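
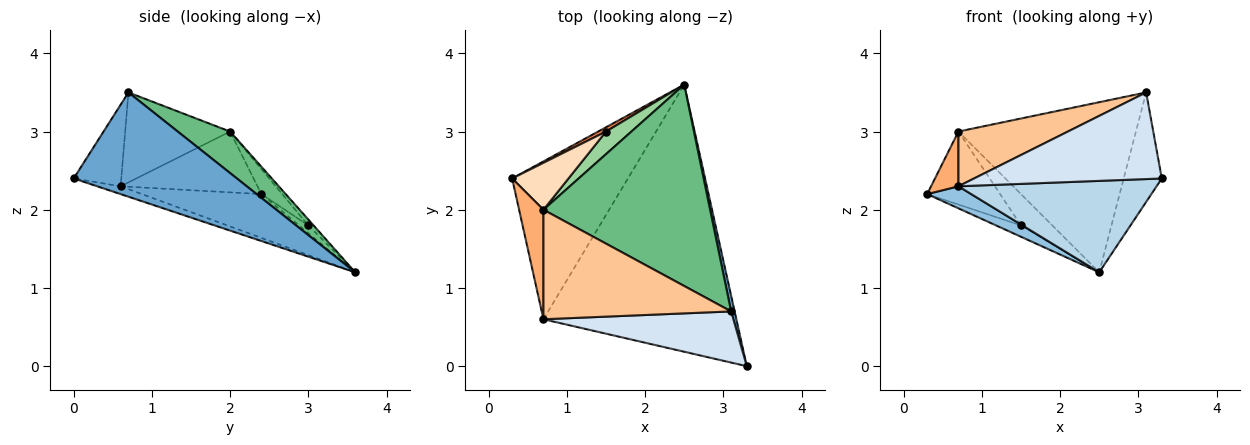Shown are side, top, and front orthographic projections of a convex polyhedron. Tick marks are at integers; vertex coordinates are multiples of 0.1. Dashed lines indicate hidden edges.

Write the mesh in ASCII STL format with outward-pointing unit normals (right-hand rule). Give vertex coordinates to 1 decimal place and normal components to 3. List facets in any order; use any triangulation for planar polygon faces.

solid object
 facet normal 0.973 0.227 0.032
  outer loop
   vertex 3.1 0.7 3.5
   vertex 3.3 0.0 2.4
   vertex 2.5 3.6 1.2
  endloop
 endfacet
 facet normal -0.351 -0.130 -0.927
  outer loop
   vertex 0.7 0.6 2.3
   vertex 0.3 2.4 2.2
   vertex 2.5 3.6 1.2
  endloop
 endfacet
 facet normal -0.038 -0.324 -0.945
  outer loop
   vertex 0.7 0.6 2.3
   vertex 2.5 3.6 1.2
   vertex 3.3 0.0 2.4
  endloop
 endfacet
 facet normal -0.213 -0.841 0.497
  outer loop
   vertex 0.7 0.6 2.3
   vertex 3.3 0.0 2.4
   vertex 3.1 0.7 3.5
  endloop
 endfacet
 facet normal -0.331 0.883 0.331
  outer loop
   vertex 1.5 3.0 1.8
   vertex 2.5 3.6 1.2
   vertex 0.3 2.4 2.2
  endloop
 endfacet
 facet normal -0.913 -0.183 0.365
  outer loop
   vertex 0.7 2.0 3.0
   vertex 0.3 2.4 2.2
   vertex 0.7 0.6 2.3
  endloop
 endfacet
 facet normal -0.394 -0.411 0.822
  outer loop
   vertex 0.7 2.0 3.0
   vertex 0.7 0.6 2.3
   vertex 3.1 0.7 3.5
  endloop
 endfacet
 facet normal -0.234 0.818 0.526
  outer loop
   vertex 0.7 2.0 3.0
   vertex 1.5 3.0 1.8
   vertex 0.3 2.4 2.2
  endloop
 endfacet
 facet normal 0.187 0.634 0.750
  outer loop
   vertex 0.7 2.0 3.0
   vertex 3.1 0.7 3.5
   vertex 2.5 3.6 1.2
  endloop
 endfacet
 facet normal -0.134 0.803 0.580
  outer loop
   vertex 0.7 2.0 3.0
   vertex 2.5 3.6 1.2
   vertex 1.5 3.0 1.8
  endloop
 endfacet
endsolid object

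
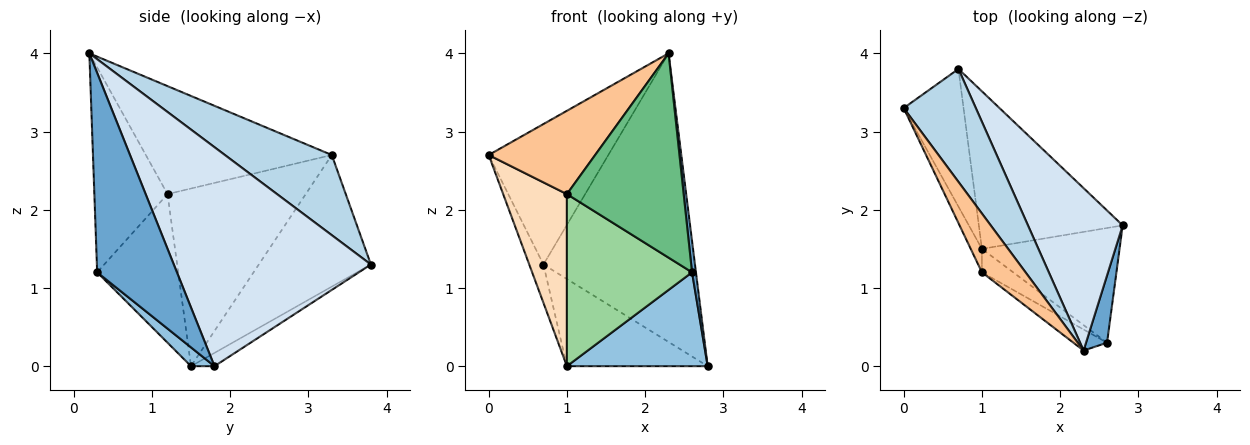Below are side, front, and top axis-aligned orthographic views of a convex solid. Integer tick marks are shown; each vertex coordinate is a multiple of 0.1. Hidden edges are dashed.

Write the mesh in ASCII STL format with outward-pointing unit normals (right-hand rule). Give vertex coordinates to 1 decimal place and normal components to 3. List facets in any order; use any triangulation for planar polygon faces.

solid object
 facet normal 0.993 -0.049 0.105
  outer loop
   vertex 2.6 0.3 1.2
   vertex 2.8 1.8 0.0
   vertex 2.3 0.2 4.0
  endloop
 endfacet
 facet normal 0.105 -0.630 -0.770
  outer loop
   vertex 2.6 0.3 1.2
   vertex 1.0 1.5 0.0
   vertex 2.8 1.8 0.0
  endloop
 endfacet
 facet normal 0.571 0.640 0.514
  outer loop
   vertex 0.7 3.8 1.3
   vertex 0.0 3.3 2.7
   vertex 2.3 0.2 4.0
  endloop
 endfacet
 facet normal 0.750 0.577 0.324
  outer loop
   vertex 0.7 3.8 1.3
   vertex 2.3 0.2 4.0
   vertex 2.8 1.8 0.0
  endloop
 endfacet
 facet normal -0.904 0.114 -0.411
  outer loop
   vertex 0.7 3.8 1.3
   vertex 1.0 1.5 0.0
   vertex 0.0 3.3 2.7
  endloop
 endfacet
 facet normal -0.080 0.482 -0.872
  outer loop
   vertex 0.7 3.8 1.3
   vertex 2.8 1.8 0.0
   vertex 1.0 1.5 0.0
  endloop
 endfacet
 facet normal -0.819 -0.469 0.331
  outer loop
   vertex 1.0 1.2 2.2
   vertex 2.3 0.2 4.0
   vertex 0.0 3.3 2.7
  endloop
 endfacet
 facet normal -0.907 -0.418 -0.057
  outer loop
   vertex 1.0 1.2 2.2
   vertex 0.0 3.3 2.7
   vertex 1.0 1.5 0.0
  endloop
 endfacet
 facet normal -0.529 -0.844 -0.087
  outer loop
   vertex 1.0 1.2 2.2
   vertex 2.6 0.3 1.2
   vertex 2.3 0.2 4.0
  endloop
 endfacet
 facet normal -0.540 -0.834 -0.114
  outer loop
   vertex 1.0 1.2 2.2
   vertex 1.0 1.5 0.0
   vertex 2.6 0.3 1.2
  endloop
 endfacet
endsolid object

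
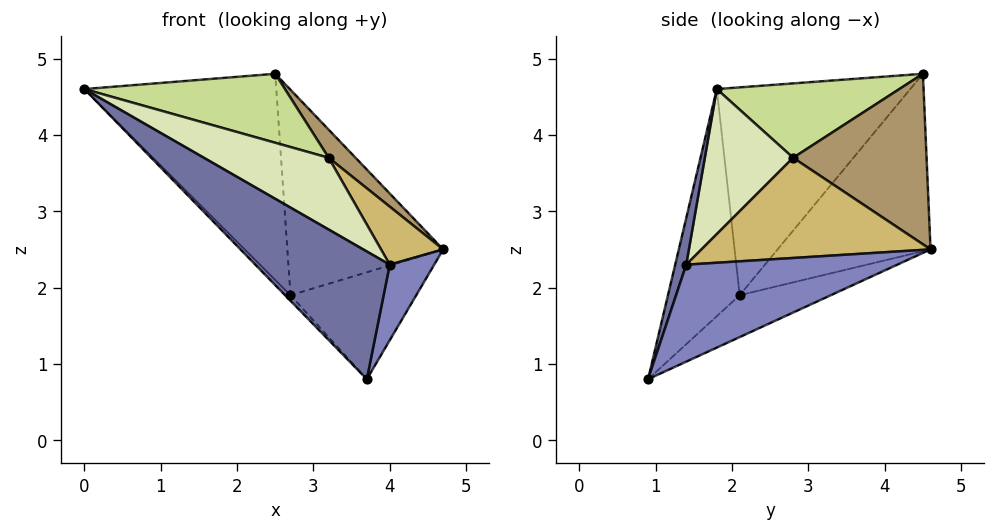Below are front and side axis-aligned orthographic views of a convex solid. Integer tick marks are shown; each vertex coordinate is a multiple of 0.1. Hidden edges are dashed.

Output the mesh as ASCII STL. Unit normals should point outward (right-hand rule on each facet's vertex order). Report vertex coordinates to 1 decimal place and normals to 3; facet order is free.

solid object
 facet normal 0.078 -0.950 0.301
  outer loop
   vertex 4.0 1.4 2.3
   vertex 0.0 1.8 4.6
   vertex 3.7 0.9 0.8
  endloop
 endfacet
 facet normal 0.971 -0.204 -0.126
  outer loop
   vertex 4.0 1.4 2.3
   vertex 3.7 0.9 0.8
   vertex 4.7 4.6 2.5
  endloop
 endfacet
 facet normal -0.709 0.054 -0.703
  outer loop
   vertex 2.7 2.1 1.9
   vertex 3.7 0.9 0.8
   vertex 0.0 1.8 4.6
  endloop
 endfacet
 facet normal -0.338 0.467 -0.817
  outer loop
   vertex 2.7 2.1 1.9
   vertex 4.7 4.6 2.5
   vertex 3.7 0.9 0.8
  endloop
 endfacet
 facet normal -0.600 0.595 -0.534
  outer loop
   vertex 2.7 2.1 1.9
   vertex 0.0 1.8 4.6
   vertex 2.5 4.5 4.8
  endloop
 endfacet
 facet normal -0.590 0.601 -0.538
  outer loop
   vertex 2.7 2.1 1.9
   vertex 2.5 4.5 4.8
   vertex 4.7 4.6 2.5
  endloop
 endfacet
 facet normal 0.361 -0.397 0.844
  outer loop
   vertex 3.2 2.8 3.7
   vertex 2.5 4.5 4.8
   vertex 0.0 1.8 4.6
  endloop
 endfacet
 facet normal 0.380 -0.537 0.754
  outer loop
   vertex 3.2 2.8 3.7
   vertex 0.0 1.8 4.6
   vertex 4.0 1.4 2.3
  endloop
 endfacet
 facet normal 0.718 -0.145 0.681
  outer loop
   vertex 3.2 2.8 3.7
   vertex 4.7 4.6 2.5
   vertex 2.5 4.5 4.8
  endloop
 endfacet
 facet normal 0.749 -0.203 0.631
  outer loop
   vertex 3.2 2.8 3.7
   vertex 4.0 1.4 2.3
   vertex 4.7 4.6 2.5
  endloop
 endfacet
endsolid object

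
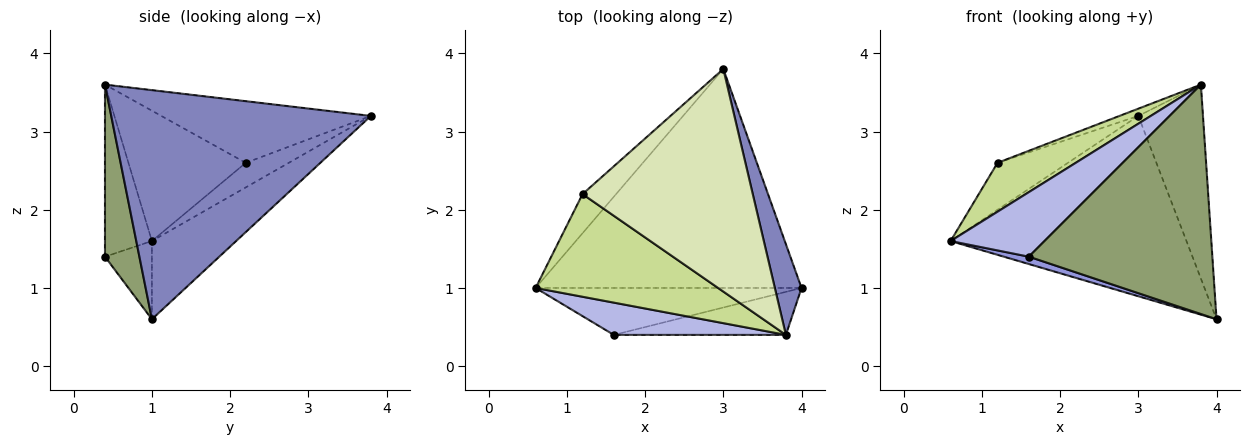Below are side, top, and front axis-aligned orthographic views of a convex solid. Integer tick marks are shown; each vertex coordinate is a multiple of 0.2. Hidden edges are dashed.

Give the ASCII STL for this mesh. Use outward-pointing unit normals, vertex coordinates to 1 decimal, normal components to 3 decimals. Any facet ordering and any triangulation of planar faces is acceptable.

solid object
 facet normal -0.221 0.620 -0.753
  outer loop
   vertex 3.0 3.8 3.2
   vertex 4.0 1.0 0.6
   vertex 0.6 1.0 1.6
  endloop
 endfacet
 facet normal 0.964 0.240 0.112
  outer loop
   vertex 3.8 0.4 3.6
   vertex 4.0 1.0 0.6
   vertex 3.0 3.8 3.2
  endloop
 endfacet
 facet normal -0.279 -0.149 -0.949
  outer loop
   vertex 1.6 0.4 1.4
   vertex 0.6 1.0 1.6
   vertex 4.0 1.0 0.6
  endloop
 endfacet
 facet normal -0.408 -0.816 0.408
  outer loop
   vertex 1.6 0.4 1.4
   vertex 3.8 0.4 3.6
   vertex 0.6 1.0 1.6
  endloop
 endfacet
 facet normal 0.181 -0.967 -0.181
  outer loop
   vertex 1.6 0.4 1.4
   vertex 4.0 1.0 0.6
   vertex 3.8 0.4 3.6
  endloop
 endfacet
 facet normal -0.425 0.695 -0.580
  outer loop
   vertex 1.2 2.2 2.6
   vertex 3.0 3.8 3.2
   vertex 0.6 1.0 1.6
  endloop
 endfacet
 facet normal -0.542 -0.361 0.759
  outer loop
   vertex 1.2 2.2 2.6
   vertex 0.6 1.0 1.6
   vertex 3.8 0.4 3.6
  endloop
 endfacet
 facet normal -0.340 0.030 0.940
  outer loop
   vertex 1.2 2.2 2.6
   vertex 3.8 0.4 3.6
   vertex 3.0 3.8 3.2
  endloop
 endfacet
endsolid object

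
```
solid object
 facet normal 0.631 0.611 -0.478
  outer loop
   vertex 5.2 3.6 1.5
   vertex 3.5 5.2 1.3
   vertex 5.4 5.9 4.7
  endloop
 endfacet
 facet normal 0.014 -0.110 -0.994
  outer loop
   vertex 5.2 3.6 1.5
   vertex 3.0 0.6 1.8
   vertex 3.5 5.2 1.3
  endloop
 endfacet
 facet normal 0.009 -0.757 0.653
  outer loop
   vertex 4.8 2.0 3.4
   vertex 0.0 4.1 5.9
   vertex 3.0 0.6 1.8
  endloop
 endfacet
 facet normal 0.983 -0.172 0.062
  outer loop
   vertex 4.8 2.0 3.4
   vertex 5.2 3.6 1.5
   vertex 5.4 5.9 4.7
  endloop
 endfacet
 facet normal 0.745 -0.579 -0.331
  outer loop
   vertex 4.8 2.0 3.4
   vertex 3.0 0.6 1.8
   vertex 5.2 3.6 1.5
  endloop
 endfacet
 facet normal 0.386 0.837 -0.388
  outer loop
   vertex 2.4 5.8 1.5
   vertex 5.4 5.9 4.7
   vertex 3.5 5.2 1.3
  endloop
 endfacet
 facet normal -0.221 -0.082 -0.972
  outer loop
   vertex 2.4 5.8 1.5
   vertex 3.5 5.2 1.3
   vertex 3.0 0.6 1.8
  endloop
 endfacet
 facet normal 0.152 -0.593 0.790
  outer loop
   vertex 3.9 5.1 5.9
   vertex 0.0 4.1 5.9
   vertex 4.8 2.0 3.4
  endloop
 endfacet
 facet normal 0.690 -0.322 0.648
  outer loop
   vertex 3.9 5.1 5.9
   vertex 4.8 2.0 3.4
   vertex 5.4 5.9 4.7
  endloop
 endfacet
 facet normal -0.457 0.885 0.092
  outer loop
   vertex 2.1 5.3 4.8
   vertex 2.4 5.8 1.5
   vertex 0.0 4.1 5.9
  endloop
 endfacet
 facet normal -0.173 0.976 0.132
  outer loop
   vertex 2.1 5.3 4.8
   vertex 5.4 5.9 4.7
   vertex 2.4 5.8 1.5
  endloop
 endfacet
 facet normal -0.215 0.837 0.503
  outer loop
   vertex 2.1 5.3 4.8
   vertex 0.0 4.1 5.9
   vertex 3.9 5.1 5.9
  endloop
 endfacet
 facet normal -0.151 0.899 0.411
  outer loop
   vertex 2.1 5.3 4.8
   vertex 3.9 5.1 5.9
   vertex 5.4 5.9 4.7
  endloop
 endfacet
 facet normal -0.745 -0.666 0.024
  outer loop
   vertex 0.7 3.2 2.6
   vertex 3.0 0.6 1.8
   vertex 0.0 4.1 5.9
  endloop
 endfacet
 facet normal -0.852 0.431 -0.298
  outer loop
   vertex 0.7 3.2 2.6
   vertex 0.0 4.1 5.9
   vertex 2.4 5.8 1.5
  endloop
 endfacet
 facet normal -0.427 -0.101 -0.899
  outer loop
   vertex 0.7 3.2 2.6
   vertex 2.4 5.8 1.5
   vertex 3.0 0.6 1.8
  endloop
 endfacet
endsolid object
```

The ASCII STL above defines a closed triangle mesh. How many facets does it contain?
16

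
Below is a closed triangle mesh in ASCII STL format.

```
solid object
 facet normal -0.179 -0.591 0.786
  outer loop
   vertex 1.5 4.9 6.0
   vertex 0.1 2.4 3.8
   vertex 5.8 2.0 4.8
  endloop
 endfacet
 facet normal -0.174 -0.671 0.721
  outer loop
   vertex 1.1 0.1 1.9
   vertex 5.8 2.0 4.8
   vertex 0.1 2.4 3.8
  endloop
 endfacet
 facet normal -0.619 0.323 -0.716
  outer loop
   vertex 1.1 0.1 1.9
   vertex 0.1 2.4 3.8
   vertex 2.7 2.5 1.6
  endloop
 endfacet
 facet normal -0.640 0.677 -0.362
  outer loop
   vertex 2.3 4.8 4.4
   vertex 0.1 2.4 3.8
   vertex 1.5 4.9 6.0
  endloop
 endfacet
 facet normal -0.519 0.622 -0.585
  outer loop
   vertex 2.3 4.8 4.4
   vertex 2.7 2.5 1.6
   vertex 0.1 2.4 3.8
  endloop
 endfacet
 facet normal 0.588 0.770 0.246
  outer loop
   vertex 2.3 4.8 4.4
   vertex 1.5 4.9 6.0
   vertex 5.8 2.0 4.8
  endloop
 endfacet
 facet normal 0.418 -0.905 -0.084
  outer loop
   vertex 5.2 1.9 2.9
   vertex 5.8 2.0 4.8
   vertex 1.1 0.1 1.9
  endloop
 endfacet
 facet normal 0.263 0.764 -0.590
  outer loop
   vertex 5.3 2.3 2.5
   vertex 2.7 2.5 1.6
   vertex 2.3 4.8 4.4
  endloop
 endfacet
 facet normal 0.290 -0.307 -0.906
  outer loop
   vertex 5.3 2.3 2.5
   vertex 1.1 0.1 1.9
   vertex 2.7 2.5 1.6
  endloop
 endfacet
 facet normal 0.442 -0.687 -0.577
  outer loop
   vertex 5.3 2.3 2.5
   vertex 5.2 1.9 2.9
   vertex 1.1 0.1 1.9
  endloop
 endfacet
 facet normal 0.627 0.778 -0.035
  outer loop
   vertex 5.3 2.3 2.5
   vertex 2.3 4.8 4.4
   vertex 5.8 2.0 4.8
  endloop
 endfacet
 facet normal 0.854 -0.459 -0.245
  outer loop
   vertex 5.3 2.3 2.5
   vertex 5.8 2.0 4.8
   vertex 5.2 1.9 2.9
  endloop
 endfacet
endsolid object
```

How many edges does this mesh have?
18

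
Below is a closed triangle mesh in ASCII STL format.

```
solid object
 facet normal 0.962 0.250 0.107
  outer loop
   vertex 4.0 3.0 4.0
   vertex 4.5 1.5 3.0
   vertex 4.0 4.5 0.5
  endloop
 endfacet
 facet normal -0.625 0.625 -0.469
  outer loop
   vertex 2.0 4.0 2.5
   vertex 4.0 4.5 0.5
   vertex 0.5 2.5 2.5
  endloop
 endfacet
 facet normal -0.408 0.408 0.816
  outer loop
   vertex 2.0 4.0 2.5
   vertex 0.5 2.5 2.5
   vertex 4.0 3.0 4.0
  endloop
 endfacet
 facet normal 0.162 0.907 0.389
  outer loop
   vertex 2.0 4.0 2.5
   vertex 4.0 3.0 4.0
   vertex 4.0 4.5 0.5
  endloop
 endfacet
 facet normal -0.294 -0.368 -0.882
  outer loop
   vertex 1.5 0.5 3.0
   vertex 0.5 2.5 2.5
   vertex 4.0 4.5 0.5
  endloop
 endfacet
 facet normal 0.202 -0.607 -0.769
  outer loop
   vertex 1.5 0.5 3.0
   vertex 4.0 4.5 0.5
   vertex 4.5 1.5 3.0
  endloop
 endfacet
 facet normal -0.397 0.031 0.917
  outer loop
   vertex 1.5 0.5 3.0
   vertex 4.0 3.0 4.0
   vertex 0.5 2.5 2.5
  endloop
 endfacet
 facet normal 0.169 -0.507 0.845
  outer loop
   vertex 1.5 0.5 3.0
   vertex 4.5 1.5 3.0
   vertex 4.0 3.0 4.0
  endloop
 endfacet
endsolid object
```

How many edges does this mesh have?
12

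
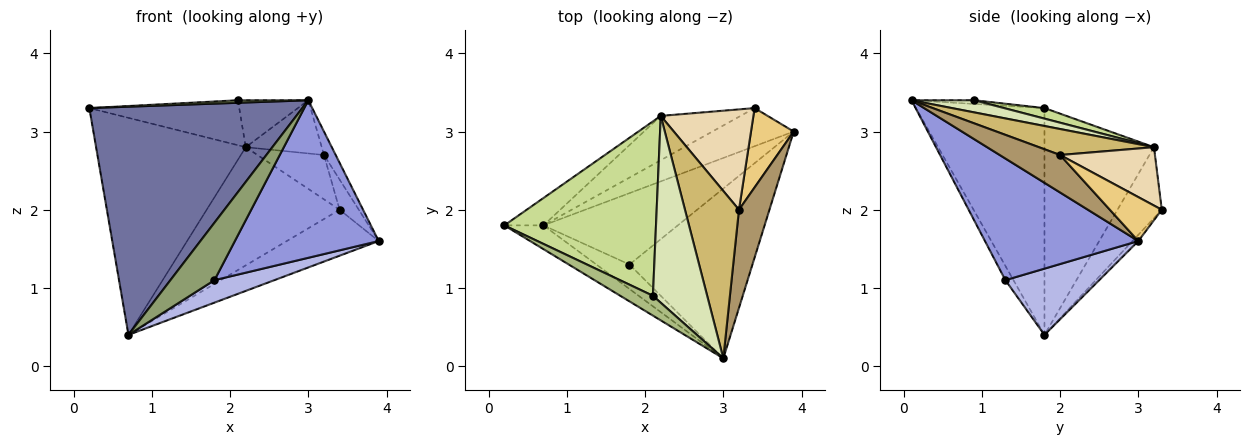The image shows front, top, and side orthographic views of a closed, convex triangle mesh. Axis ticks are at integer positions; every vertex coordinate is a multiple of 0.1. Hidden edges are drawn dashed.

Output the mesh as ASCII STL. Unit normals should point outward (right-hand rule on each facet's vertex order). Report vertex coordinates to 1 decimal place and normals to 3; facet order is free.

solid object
 facet normal -0.515 -0.853 -0.089
  outer loop
   vertex 0.7 1.8 0.4
   vertex 3.0 0.1 3.4
   vertex 0.2 1.8 3.3
  endloop
 endfacet
 facet normal -0.587 0.803 -0.101
  outer loop
   vertex 2.2 3.2 2.8
   vertex 0.7 1.8 0.4
   vertex 0.2 1.8 3.3
  endloop
 endfacet
 facet normal 0.587 -0.551 -0.594
  outer loop
   vertex 1.8 1.3 1.1
   vertex 3.9 3.0 1.6
   vertex 3.0 0.1 3.4
  endloop
 endfacet
 facet normal 0.426 -0.272 -0.863
  outer loop
   vertex 1.8 1.3 1.1
   vertex 0.7 1.8 0.4
   vertex 3.9 3.0 1.6
  endloop
 endfacet
 facet normal -0.166 -0.907 -0.386
  outer loop
   vertex 1.8 1.3 1.1
   vertex 3.0 0.1 3.4
   vertex 0.7 1.8 0.4
  endloop
 endfacet
 facet normal -0.111 -0.125 0.986
  outer loop
   vertex 2.1 0.9 3.4
   vertex 0.2 1.8 3.3
   vertex 3.0 0.1 3.4
  endloop
 endfacet
 facet normal 0.067 0.249 0.966
  outer loop
   vertex 2.1 0.9 3.4
   vertex 2.2 3.2 2.8
   vertex 0.2 1.8 3.3
  endloop
 endfacet
 facet normal 0.212 0.238 0.948
  outer loop
   vertex 2.1 0.9 3.4
   vertex 3.0 0.1 3.4
   vertex 2.2 3.2 2.8
  endloop
 endfacet
 facet normal 0.767 0.149 0.624
  outer loop
   vertex 3.2 2.0 2.7
   vertex 3.0 0.1 3.4
   vertex 3.9 3.0 1.6
  endloop
 endfacet
 facet normal 0.417 0.275 0.866
  outer loop
   vertex 3.2 2.0 2.7
   vertex 2.2 3.2 2.8
   vertex 3.0 0.1 3.4
  endloop
 endfacet
 facet normal 0.693 0.256 0.674
  outer loop
   vertex 3.4 3.3 2.0
   vertex 3.2 2.0 2.7
   vertex 3.9 3.0 1.6
  endloop
 endfacet
 facet normal 0.499 0.350 0.793
  outer loop
   vertex 3.4 3.3 2.0
   vertex 2.2 3.2 2.8
   vertex 3.2 2.0 2.7
  endloop
 endfacet
 facet normal -0.049 0.769 -0.638
  outer loop
   vertex 3.4 3.3 2.0
   vertex 3.9 3.0 1.6
   vertex 0.7 1.8 0.4
  endloop
 endfacet
 facet normal -0.298 0.894 -0.335
  outer loop
   vertex 3.4 3.3 2.0
   vertex 0.7 1.8 0.4
   vertex 2.2 3.2 2.8
  endloop
 endfacet
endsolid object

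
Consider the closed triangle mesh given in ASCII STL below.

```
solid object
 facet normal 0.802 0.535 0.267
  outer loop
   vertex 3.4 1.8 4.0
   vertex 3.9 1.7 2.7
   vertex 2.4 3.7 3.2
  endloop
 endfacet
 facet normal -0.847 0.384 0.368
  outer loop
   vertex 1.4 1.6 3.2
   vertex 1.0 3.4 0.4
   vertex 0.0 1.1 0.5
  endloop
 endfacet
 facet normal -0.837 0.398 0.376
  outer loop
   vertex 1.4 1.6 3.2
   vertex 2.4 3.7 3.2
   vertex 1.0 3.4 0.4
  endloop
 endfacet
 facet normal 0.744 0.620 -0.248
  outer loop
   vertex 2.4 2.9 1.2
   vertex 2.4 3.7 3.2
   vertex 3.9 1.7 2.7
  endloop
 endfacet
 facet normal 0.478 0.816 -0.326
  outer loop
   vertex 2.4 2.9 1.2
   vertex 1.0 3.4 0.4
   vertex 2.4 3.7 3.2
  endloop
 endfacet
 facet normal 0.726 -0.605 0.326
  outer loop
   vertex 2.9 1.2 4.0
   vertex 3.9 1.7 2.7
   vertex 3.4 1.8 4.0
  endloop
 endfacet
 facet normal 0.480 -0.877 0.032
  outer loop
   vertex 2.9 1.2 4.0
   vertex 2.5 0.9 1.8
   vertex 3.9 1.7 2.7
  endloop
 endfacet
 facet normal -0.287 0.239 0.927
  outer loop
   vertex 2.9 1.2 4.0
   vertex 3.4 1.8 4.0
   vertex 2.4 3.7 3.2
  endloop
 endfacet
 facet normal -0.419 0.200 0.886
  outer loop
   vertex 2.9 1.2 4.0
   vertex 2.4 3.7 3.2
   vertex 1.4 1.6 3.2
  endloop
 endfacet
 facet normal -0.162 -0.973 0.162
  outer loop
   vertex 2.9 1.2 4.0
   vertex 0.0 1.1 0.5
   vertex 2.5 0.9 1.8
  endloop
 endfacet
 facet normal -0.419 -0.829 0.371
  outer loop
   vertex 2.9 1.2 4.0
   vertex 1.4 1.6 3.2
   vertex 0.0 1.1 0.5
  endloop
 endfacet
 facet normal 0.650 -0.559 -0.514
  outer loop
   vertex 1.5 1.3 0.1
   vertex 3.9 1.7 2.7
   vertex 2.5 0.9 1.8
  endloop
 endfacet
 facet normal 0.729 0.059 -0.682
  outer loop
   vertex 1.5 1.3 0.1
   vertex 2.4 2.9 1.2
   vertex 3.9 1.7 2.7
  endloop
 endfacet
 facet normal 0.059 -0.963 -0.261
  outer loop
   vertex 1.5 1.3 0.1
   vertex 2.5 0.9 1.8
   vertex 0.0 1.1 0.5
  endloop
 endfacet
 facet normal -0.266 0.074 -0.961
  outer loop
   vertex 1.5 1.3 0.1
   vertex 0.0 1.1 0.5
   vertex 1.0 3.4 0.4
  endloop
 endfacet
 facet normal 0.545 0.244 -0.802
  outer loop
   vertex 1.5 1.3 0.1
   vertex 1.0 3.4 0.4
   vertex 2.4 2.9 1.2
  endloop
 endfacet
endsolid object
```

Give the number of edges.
24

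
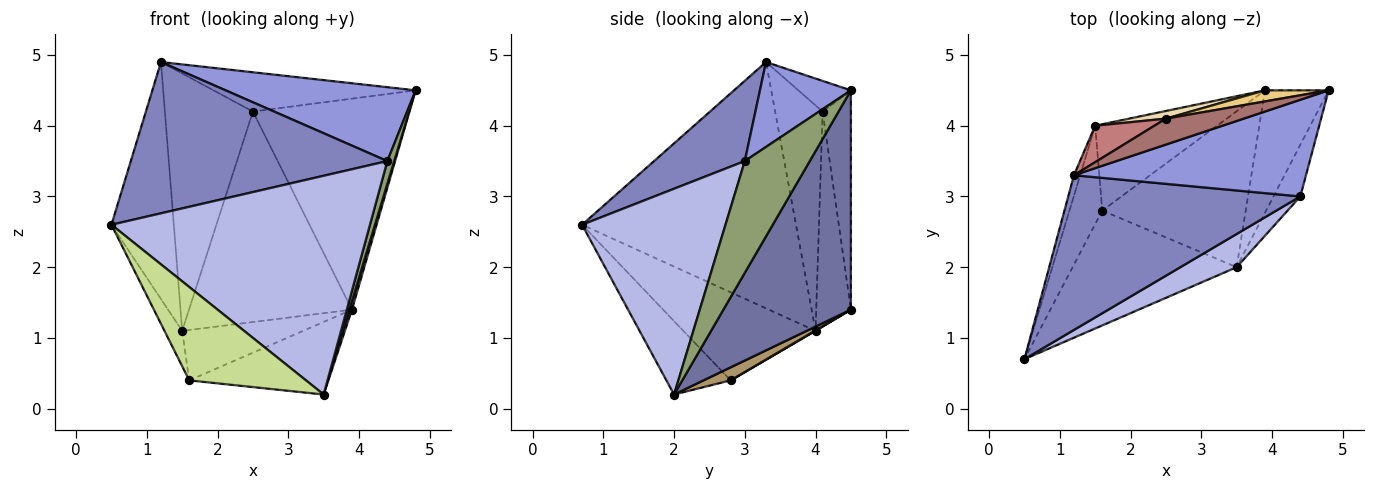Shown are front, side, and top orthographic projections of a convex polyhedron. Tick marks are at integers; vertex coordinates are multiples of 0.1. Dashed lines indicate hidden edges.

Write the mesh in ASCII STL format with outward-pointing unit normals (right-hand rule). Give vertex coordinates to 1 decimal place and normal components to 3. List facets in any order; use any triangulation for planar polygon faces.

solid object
 facet normal 0.960 -0.020 -0.279
  outer loop
   vertex 3.5 2.0 0.2
   vertex 3.9 4.5 1.4
   vertex 4.8 4.5 4.5
  endloop
 endfacet
 facet normal 0.240 -0.679 0.694
  outer loop
   vertex 4.4 3.0 3.5
   vertex 1.2 3.3 4.9
   vertex 0.5 0.7 2.6
  endloop
 endfacet
 facet normal 0.279 -0.583 0.763
  outer loop
   vertex 4.4 3.0 3.5
   vertex 4.8 4.5 4.5
   vertex 1.2 3.3 4.9
  endloop
 endfacet
 facet normal 0.481 -0.867 0.132
  outer loop
   vertex 4.4 3.0 3.5
   vertex 0.5 0.7 2.6
   vertex 3.5 2.0 0.2
  endloop
 endfacet
 facet normal 0.967 -0.103 -0.233
  outer loop
   vertex 4.4 3.0 3.5
   vertex 3.5 2.0 0.2
   vertex 4.8 4.5 4.5
  endloop
 endfacet
 facet normal -0.960 0.280 -0.024
  outer loop
   vertex 1.5 4.0 1.1
   vertex 0.5 0.7 2.6
   vertex 1.2 3.3 4.9
  endloop
 endfacet
 facet normal -0.328 -0.596 -0.733
  outer loop
   vertex 1.6 2.8 0.4
   vertex 3.5 2.0 0.2
   vertex 0.5 0.7 2.6
  endloop
 endfacet
 facet normal -0.930 0.124 -0.346
  outer loop
   vertex 1.6 2.8 0.4
   vertex 0.5 0.7 2.6
   vertex 1.5 4.0 1.1
  endloop
 endfacet
 facet normal 0.082 0.421 -0.904
  outer loop
   vertex 1.6 2.8 0.4
   vertex 3.9 4.5 1.4
   vertex 3.5 2.0 0.2
  endloop
 endfacet
 facet normal 0.003 0.504 -0.864
  outer loop
   vertex 1.6 2.8 0.4
   vertex 1.5 4.0 1.1
   vertex 3.9 4.5 1.4
  endloop
 endfacet
 facet normal -0.178 0.983 0.052
  outer loop
   vertex 2.5 4.1 4.2
   vertex 4.8 4.5 4.5
   vertex 3.9 4.5 1.4
  endloop
 endfacet
 facet normal -0.208 0.977 0.036
  outer loop
   vertex 2.5 4.1 4.2
   vertex 3.9 4.5 1.4
   vertex 1.5 4.0 1.1
  endloop
 endfacet
 facet normal -0.212 0.816 0.538
  outer loop
   vertex 2.5 4.1 4.2
   vertex 1.2 3.3 4.9
   vertex 4.8 4.5 4.5
  endloop
 endfacet
 facet normal -0.471 0.873 0.124
  outer loop
   vertex 2.5 4.1 4.2
   vertex 1.5 4.0 1.1
   vertex 1.2 3.3 4.9
  endloop
 endfacet
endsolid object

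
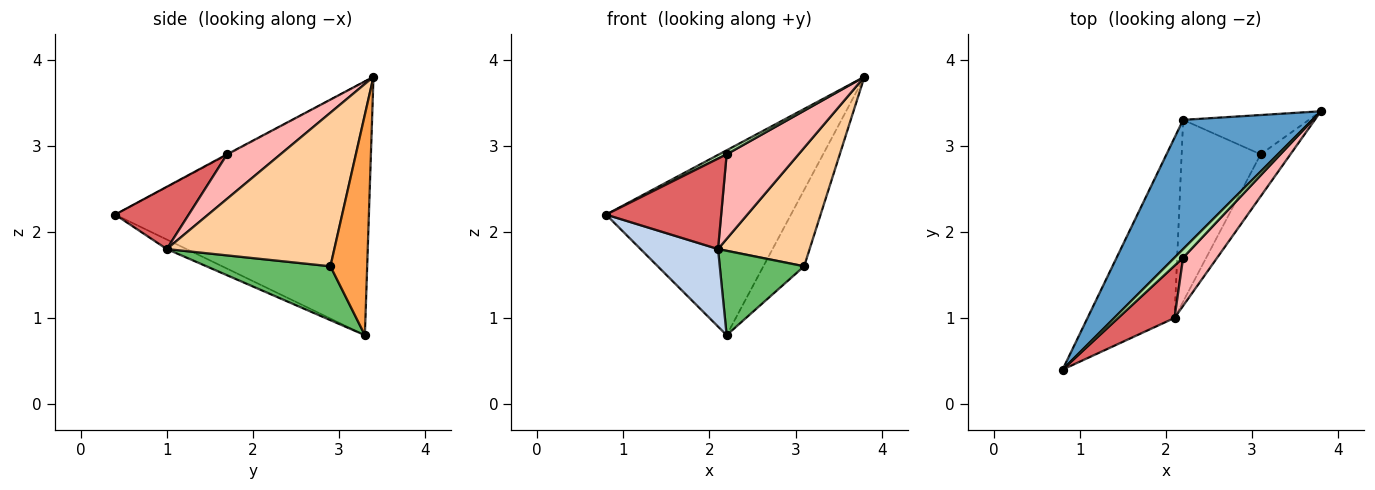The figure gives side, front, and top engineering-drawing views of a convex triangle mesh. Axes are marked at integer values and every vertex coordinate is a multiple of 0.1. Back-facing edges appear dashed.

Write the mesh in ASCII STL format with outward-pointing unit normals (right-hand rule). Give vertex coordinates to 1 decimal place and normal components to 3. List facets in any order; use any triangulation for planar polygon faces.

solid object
 facet normal -0.747 0.545 0.380
  outer loop
   vertex 2.2 3.3 0.8
   vertex 0.8 0.4 2.2
   vertex 3.8 3.4 3.8
  endloop
 endfacet
 facet normal -0.100 -0.393 -0.914
  outer loop
   vertex 2.1 1.0 1.8
   vertex 0.8 0.4 2.2
   vertex 2.2 3.3 0.8
  endloop
 endfacet
 facet normal 0.625 0.694 -0.357
  outer loop
   vertex 3.1 2.9 1.6
   vertex 2.2 3.3 0.8
   vertex 3.8 3.4 3.8
  endloop
 endfacet
 facet normal 0.865 -0.473 -0.168
  outer loop
   vertex 3.1 2.9 1.6
   vertex 3.8 3.4 3.8
   vertex 2.1 1.0 1.8
  endloop
 endfacet
 facet normal 0.526 -0.358 -0.771
  outer loop
   vertex 3.1 2.9 1.6
   vertex 2.1 1.0 1.8
   vertex 2.2 3.3 0.8
  endloop
 endfacet
 facet normal -0.060 -0.422 0.905
  outer loop
   vertex 2.2 1.7 2.9
   vertex 3.8 3.4 3.8
   vertex 0.8 0.4 2.2
  endloop
 endfacet
 facet normal 0.484 -0.757 0.438
  outer loop
   vertex 2.2 1.7 2.9
   vertex 0.8 0.4 2.2
   vertex 2.1 1.0 1.8
  endloop
 endfacet
 facet normal 0.542 -0.730 0.415
  outer loop
   vertex 2.2 1.7 2.9
   vertex 2.1 1.0 1.8
   vertex 3.8 3.4 3.8
  endloop
 endfacet
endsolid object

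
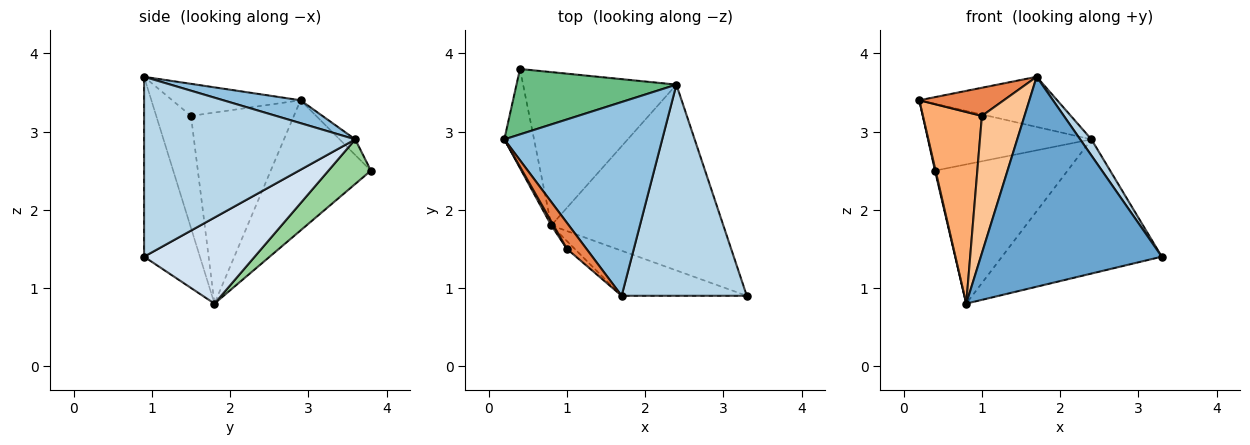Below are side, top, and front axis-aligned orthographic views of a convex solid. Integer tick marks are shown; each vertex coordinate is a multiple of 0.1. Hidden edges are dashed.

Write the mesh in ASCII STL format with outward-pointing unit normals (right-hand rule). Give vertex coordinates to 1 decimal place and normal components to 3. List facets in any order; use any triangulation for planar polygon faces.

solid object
 facet normal -0.289 -0.936 -0.201
  outer loop
   vertex 0.8 1.8 0.8
   vertex 3.3 0.9 1.4
   vertex 1.7 0.9 3.7
  endloop
 endfacet
 facet normal 0.139 0.248 0.959
  outer loop
   vertex 2.4 3.6 2.9
   vertex 0.2 2.9 3.4
   vertex 1.7 0.9 3.7
  endloop
 endfacet
 facet normal 0.820 -0.044 0.571
  outer loop
   vertex 2.4 3.6 2.9
   vertex 1.7 0.9 3.7
   vertex 3.3 0.9 1.4
  endloop
 endfacet
 facet normal 0.376 0.543 -0.751
  outer loop
   vertex 2.4 3.6 2.9
   vertex 3.3 0.9 1.4
   vertex 0.8 1.8 0.8
  endloop
 endfacet
 facet normal -0.744 -0.490 0.454
  outer loop
   vertex 1.0 1.5 3.2
   vertex 1.7 0.9 3.7
   vertex 0.2 2.9 3.4
  endloop
 endfacet
 facet normal -0.868 -0.497 0.010
  outer loop
   vertex 1.0 1.5 3.2
   vertex 0.2 2.9 3.4
   vertex 0.8 1.8 0.8
  endloop
 endfacet
 facet normal -0.632 -0.774 -0.044
  outer loop
   vertex 1.0 1.5 3.2
   vertex 0.8 1.8 0.8
   vertex 1.7 0.9 3.7
  endloop
 endfacet
 facet normal -0.975 -0.006 -0.223
  outer loop
   vertex 0.4 3.8 2.5
   vertex 0.8 1.8 0.8
   vertex 0.2 2.9 3.4
  endloop
 endfacet
 facet normal -0.068 0.713 0.698
  outer loop
   vertex 0.4 3.8 2.5
   vertex 0.2 2.9 3.4
   vertex 2.4 3.6 2.9
  endloop
 endfacet
 facet normal 0.210 0.657 -0.724
  outer loop
   vertex 0.4 3.8 2.5
   vertex 2.4 3.6 2.9
   vertex 0.8 1.8 0.8
  endloop
 endfacet
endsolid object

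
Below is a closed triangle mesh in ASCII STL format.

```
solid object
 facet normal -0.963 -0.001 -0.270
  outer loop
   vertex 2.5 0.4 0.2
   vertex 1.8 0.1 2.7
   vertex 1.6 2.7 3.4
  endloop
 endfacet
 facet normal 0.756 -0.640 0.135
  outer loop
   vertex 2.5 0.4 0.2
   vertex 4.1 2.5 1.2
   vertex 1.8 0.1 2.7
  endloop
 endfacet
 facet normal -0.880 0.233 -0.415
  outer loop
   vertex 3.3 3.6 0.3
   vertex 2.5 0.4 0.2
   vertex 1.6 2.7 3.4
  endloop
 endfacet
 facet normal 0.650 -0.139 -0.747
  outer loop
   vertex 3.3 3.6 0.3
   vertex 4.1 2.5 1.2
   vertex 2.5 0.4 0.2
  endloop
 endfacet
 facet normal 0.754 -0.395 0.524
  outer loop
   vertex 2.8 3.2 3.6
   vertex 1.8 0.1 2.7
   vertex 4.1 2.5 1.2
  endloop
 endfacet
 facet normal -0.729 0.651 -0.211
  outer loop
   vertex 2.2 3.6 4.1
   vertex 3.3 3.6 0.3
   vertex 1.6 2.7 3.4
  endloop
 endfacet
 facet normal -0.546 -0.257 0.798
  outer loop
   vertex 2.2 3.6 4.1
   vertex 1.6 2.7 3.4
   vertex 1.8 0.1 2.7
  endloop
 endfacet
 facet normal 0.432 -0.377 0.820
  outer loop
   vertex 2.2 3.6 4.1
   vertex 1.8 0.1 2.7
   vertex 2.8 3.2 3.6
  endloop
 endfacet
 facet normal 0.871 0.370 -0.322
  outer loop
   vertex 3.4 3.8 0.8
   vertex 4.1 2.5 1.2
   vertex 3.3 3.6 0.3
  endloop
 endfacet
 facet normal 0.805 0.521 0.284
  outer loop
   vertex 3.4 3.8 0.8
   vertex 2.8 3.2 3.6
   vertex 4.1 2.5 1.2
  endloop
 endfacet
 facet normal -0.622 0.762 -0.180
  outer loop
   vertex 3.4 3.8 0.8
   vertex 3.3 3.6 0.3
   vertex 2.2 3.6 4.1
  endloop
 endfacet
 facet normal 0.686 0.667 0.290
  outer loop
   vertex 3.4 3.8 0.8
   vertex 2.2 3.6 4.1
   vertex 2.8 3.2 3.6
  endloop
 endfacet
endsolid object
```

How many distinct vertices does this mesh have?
8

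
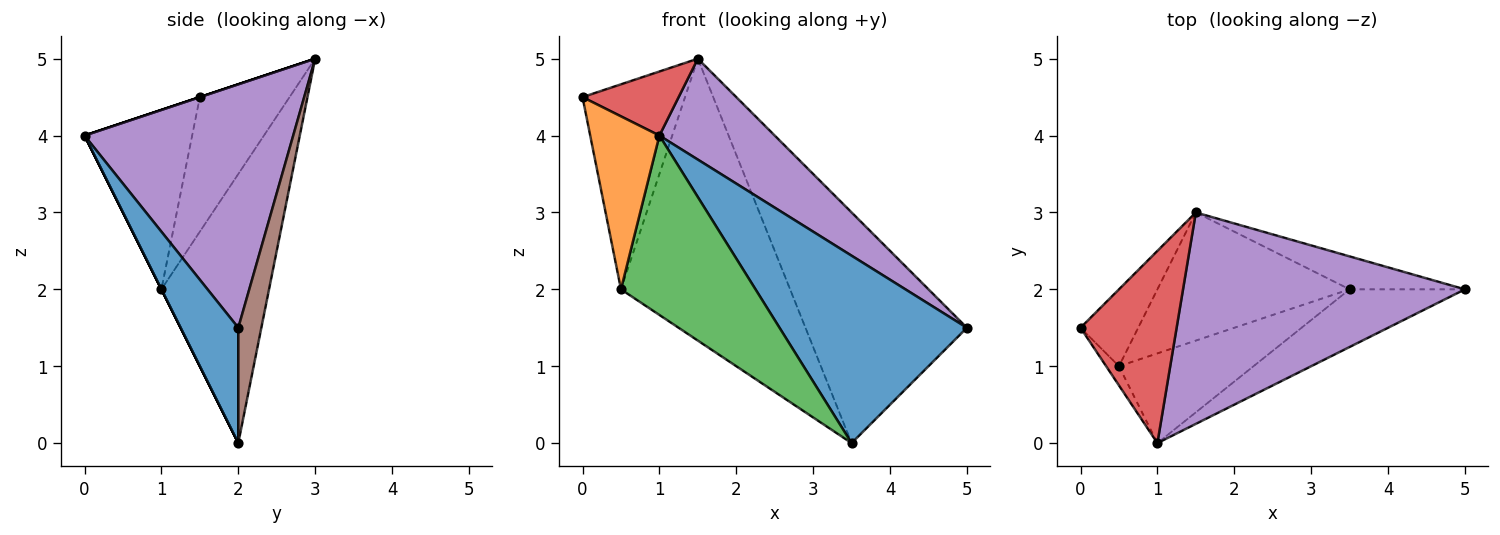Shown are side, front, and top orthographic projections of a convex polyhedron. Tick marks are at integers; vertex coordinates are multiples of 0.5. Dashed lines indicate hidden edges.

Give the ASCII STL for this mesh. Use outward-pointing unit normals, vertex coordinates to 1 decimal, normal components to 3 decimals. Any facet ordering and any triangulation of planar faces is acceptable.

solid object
 facet normal 0.282 -0.917 -0.282
  outer loop
   vertex 3.5 2.0 0.0
   vertex 5.0 2.0 1.5
   vertex 1.0 0.0 4.0
  endloop
 endfacet
 facet normal -0.840 -0.540 -0.060
  outer loop
   vertex 0.5 1.0 2.0
   vertex 1.0 0.0 4.0
   vertex 0.0 1.5 4.5
  endloop
 endfacet
 facet normal 0.000 -0.894 -0.447
  outer loop
   vertex 0.5 1.0 2.0
   vertex 3.5 2.0 0.0
   vertex 1.0 0.0 4.0
  endloop
 endfacet
 facet normal 0.000 -0.316 0.949
  outer loop
   vertex 1.5 3.0 5.0
   vertex 0.0 1.5 4.5
   vertex 1.0 0.0 4.0
  endloop
 endfacet
 facet normal 0.615 -0.340 0.712
  outer loop
   vertex 1.5 3.0 5.0
   vertex 1.0 0.0 4.0
   vertex 5.0 2.0 1.5
  endloop
 endfacet
 facet normal 0.140 0.980 -0.140
  outer loop
   vertex 1.5 3.0 5.0
   vertex 5.0 2.0 1.5
   vertex 3.5 2.0 0.0
  endloop
 endfacet
 facet normal -0.634 0.724 -0.272
  outer loop
   vertex 1.5 3.0 5.0
   vertex 0.5 1.0 2.0
   vertex 0.0 1.5 4.5
  endloop
 endfacet
 facet normal -0.501 0.788 -0.358
  outer loop
   vertex 1.5 3.0 5.0
   vertex 3.5 2.0 0.0
   vertex 0.5 1.0 2.0
  endloop
 endfacet
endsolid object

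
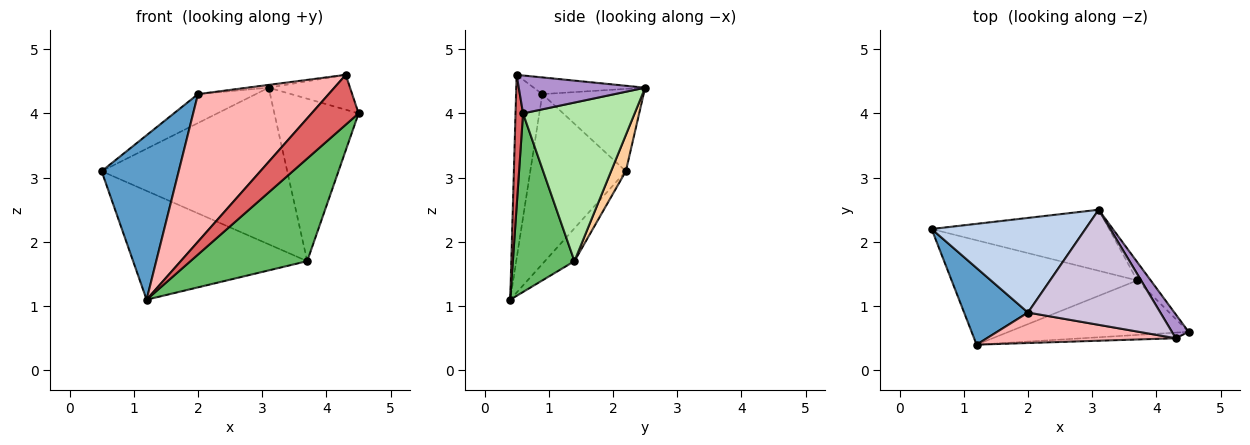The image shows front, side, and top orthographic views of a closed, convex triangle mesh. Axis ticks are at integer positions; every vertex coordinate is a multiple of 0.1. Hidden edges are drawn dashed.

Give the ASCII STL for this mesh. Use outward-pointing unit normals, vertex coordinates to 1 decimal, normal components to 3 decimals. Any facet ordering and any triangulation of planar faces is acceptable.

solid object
 facet normal -0.747 -0.603 0.281
  outer loop
   vertex 2.0 0.9 4.3
   vertex 0.5 2.2 3.1
   vertex 1.2 0.4 1.1
  endloop
 endfacet
 facet normal -0.456 0.260 0.851
  outer loop
   vertex 2.0 0.9 4.3
   vertex 3.1 2.5 4.4
   vertex 0.5 2.2 3.1
  endloop
 endfacet
 facet normal -0.122 0.716 -0.687
  outer loop
   vertex 3.7 1.4 1.7
   vertex 1.2 0.4 1.1
   vertex 0.5 2.2 3.1
  endloop
 endfacet
 facet normal 0.074 0.929 -0.362
  outer loop
   vertex 3.7 1.4 1.7
   vertex 0.5 2.2 3.1
   vertex 3.1 2.5 4.4
  endloop
 endfacet
 facet normal 0.422 -0.800 -0.425
  outer loop
   vertex 3.7 1.4 1.7
   vertex 4.5 0.6 4.0
   vertex 1.2 0.4 1.1
  endloop
 endfacet
 facet normal 0.796 0.601 -0.068
  outer loop
   vertex 3.7 1.4 1.7
   vertex 3.1 2.5 4.4
   vertex 4.5 0.6 4.0
  endloop
 endfacet
 facet normal 0.157 -0.981 -0.111
  outer loop
   vertex 4.3 0.5 4.6
   vertex 1.2 0.4 1.1
   vertex 4.5 0.6 4.0
  endloop
 endfacet
 facet normal -0.193 -0.961 0.198
  outer loop
   vertex 4.3 0.5 4.6
   vertex 2.0 0.9 4.3
   vertex 1.2 0.4 1.1
  endloop
 endfacet
 facet normal 0.788 0.508 0.347
  outer loop
   vertex 4.3 0.5 4.6
   vertex 4.5 0.6 4.0
   vertex 3.1 2.5 4.4
  endloop
 endfacet
 facet normal -0.125 0.024 0.992
  outer loop
   vertex 4.3 0.5 4.6
   vertex 3.1 2.5 4.4
   vertex 2.0 0.9 4.3
  endloop
 endfacet
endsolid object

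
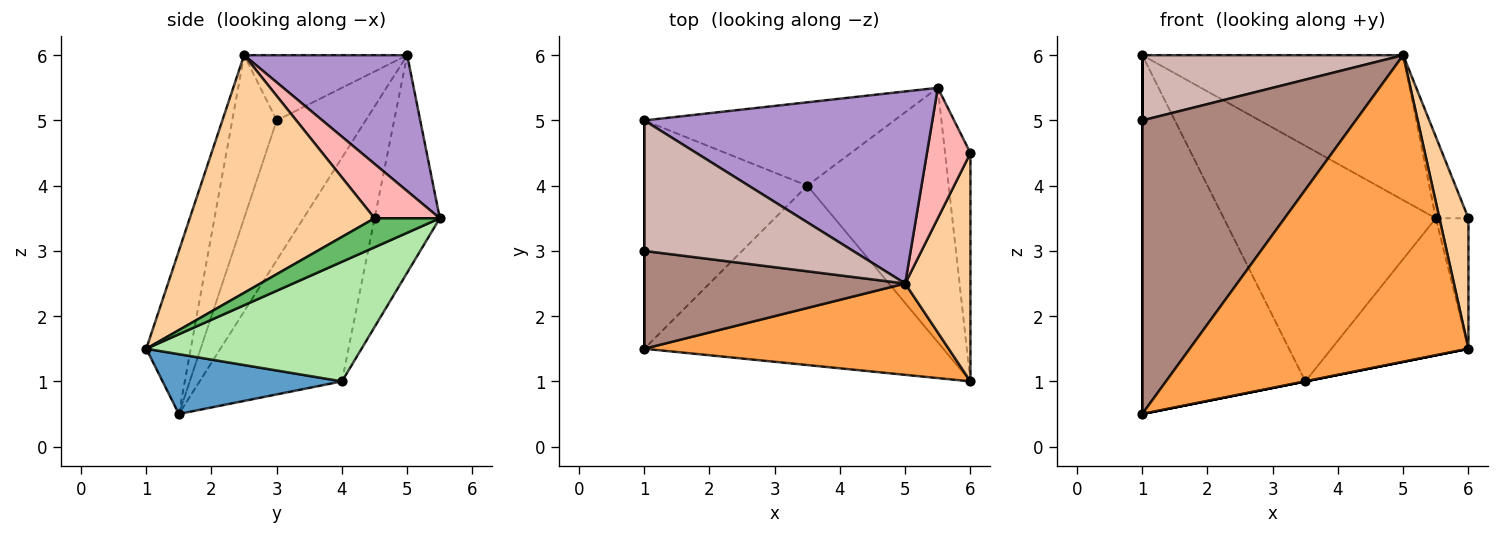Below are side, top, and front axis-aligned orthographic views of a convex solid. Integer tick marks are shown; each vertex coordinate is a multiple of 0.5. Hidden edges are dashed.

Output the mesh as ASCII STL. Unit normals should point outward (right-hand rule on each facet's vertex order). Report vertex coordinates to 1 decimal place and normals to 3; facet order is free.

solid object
 facet normal 0.196 0.000 -0.981
  outer loop
   vertex 3.5 4.0 1.0
   vertex 6.0 1.0 1.5
   vertex 1.0 1.5 0.5
  endloop
 endfacet
 facet normal -0.593 0.679 -0.432
  outer loop
   vertex 3.5 4.0 1.0
   vertex 1.0 1.5 0.5
   vertex 1.0 5.0 6.0
  endloop
 endfacet
 facet normal -0.151 -0.947 0.282
  outer loop
   vertex 5.0 2.5 6.0
   vertex 1.0 1.5 0.5
   vertex 6.0 1.0 1.5
  endloop
 endfacet
 facet normal 0.953 -0.150 0.262
  outer loop
   vertex 5.0 2.5 6.0
   vertex 6.0 1.0 1.5
   vertex 6.0 4.5 3.5
  endloop
 endfacet
 facet normal 0.704 0.352 -0.616
  outer loop
   vertex 5.5 5.5 3.5
   vertex 6.0 4.5 3.5
   vertex 6.0 1.0 1.5
  endloop
 endfacet
 facet normal 0.597 0.380 -0.706
  outer loop
   vertex 5.5 5.5 3.5
   vertex 6.0 1.0 1.5
   vertex 3.5 4.0 1.0
  endloop
 endfacet
 facet normal -0.279 0.905 -0.320
  outer loop
   vertex 5.5 5.5 3.5
   vertex 3.5 4.0 1.0
   vertex 1.0 5.0 6.0
  endloop
 endfacet
 facet normal 0.727 0.364 0.582
  outer loop
   vertex 5.5 5.5 3.5
   vertex 5.0 2.5 6.0
   vertex 6.0 4.5 3.5
  endloop
 endfacet
 facet normal 0.352 0.564 0.747
  outer loop
   vertex 5.5 5.5 3.5
   vertex 1.0 5.0 6.0
   vertex 5.0 2.5 6.0
  endloop
 endfacet
 facet normal -1.000 0.000 0.000
  outer loop
   vertex 1.0 3.0 5.0
   vertex 1.0 5.0 6.0
   vertex 1.0 1.5 0.5
  endloop
 endfacet
 facet normal -0.194 -0.931 0.310
  outer loop
   vertex 1.0 3.0 5.0
   vertex 1.0 1.5 0.5
   vertex 5.0 2.5 6.0
  endloop
 endfacet
 facet normal -0.269 -0.431 0.861
  outer loop
   vertex 1.0 3.0 5.0
   vertex 5.0 2.5 6.0
   vertex 1.0 5.0 6.0
  endloop
 endfacet
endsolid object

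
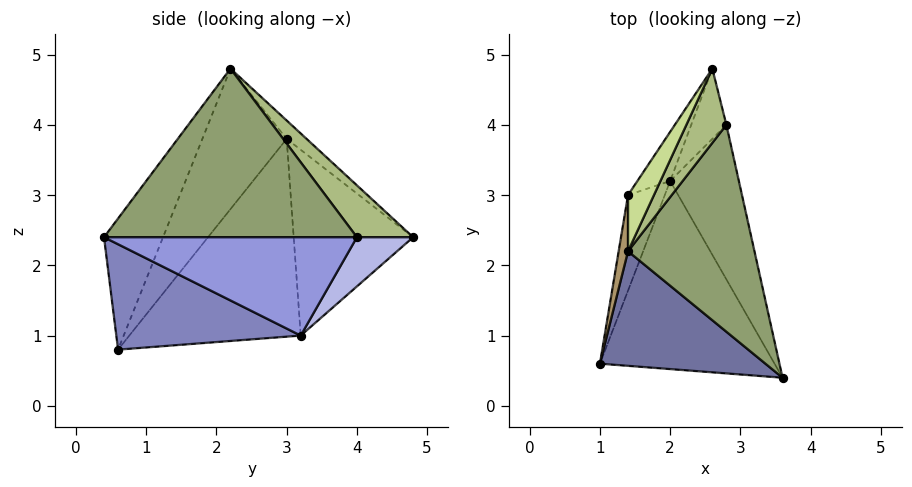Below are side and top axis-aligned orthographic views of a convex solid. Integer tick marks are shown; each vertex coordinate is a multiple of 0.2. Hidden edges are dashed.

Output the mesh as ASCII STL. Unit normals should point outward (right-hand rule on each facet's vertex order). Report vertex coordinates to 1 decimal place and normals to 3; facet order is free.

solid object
 facet normal -0.301 -0.875 0.380
  outer loop
   vertex 1.4 2.2 4.8
   vertex 1.0 0.6 0.8
   vertex 3.6 0.4 2.4
  endloop
 endfacet
 facet normal 0.512 -0.132 -0.849
  outer loop
   vertex 2.0 3.2 1.0
   vertex 3.6 0.4 2.4
   vertex 1.0 0.6 0.8
  endloop
 endfacet
 facet normal 0.807 0.179 -0.563
  outer loop
   vertex 2.8 4.0 2.4
   vertex 3.6 0.4 2.4
   vertex 2.0 3.2 1.0
  endloop
 endfacet
 facet normal 0.797 0.199 -0.570
  outer loop
   vertex 2.8 4.0 2.4
   vertex 2.0 3.2 1.0
   vertex 2.6 4.8 2.4
  endloop
 endfacet
 facet normal 0.788 0.175 0.591
  outer loop
   vertex 2.8 4.0 2.4
   vertex 1.4 2.2 4.8
   vertex 3.6 0.4 2.4
  endloop
 endfacet
 facet normal 0.777 0.194 0.599
  outer loop
   vertex 2.8 4.0 2.4
   vertex 2.6 4.8 2.4
   vertex 1.4 2.2 4.8
  endloop
 endfacet
 facet normal -0.405 0.714 0.571
  outer loop
   vertex 1.4 3.0 3.8
   vertex 1.4 2.2 4.8
   vertex 2.6 4.8 2.4
  endloop
 endfacet
 facet normal -0.873 0.462 -0.154
  outer loop
   vertex 1.4 3.0 3.8
   vertex 2.6 4.8 2.4
   vertex 2.0 3.2 1.0
  endloop
 endfacet
 facet normal -0.994 0.083 0.066
  outer loop
   vertex 1.4 3.0 3.8
   vertex 1.0 0.6 0.8
   vertex 1.4 2.2 4.8
  endloop
 endfacet
 facet normal -0.915 0.365 -0.170
  outer loop
   vertex 1.4 3.0 3.8
   vertex 2.0 3.2 1.0
   vertex 1.0 0.6 0.8
  endloop
 endfacet
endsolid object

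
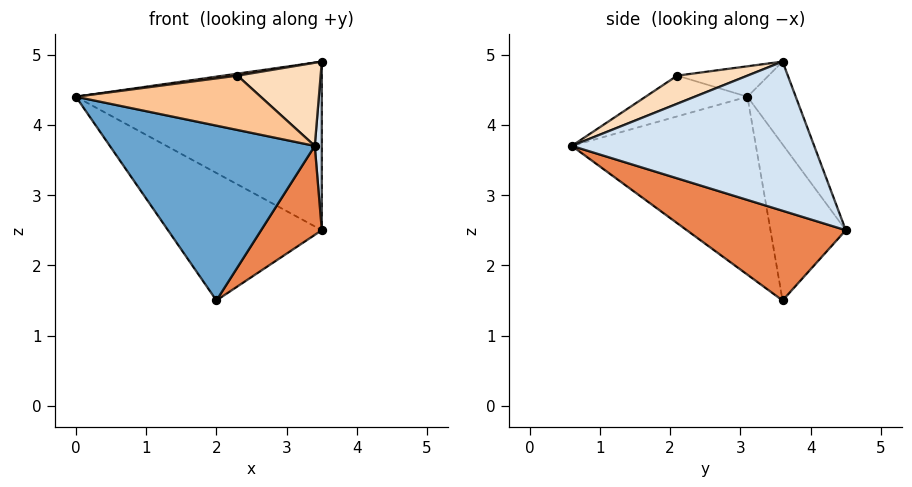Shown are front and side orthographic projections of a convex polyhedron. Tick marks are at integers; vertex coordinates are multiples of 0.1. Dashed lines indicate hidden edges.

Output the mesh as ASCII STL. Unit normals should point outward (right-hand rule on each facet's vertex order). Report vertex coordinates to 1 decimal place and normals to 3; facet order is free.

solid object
 facet normal -0.576 -0.641 -0.508
  outer loop
   vertex 2.0 3.6 1.5
   vertex 3.4 0.6 3.7
   vertex 0.0 3.1 4.4
  endloop
 endfacet
 facet normal -0.181 0.921 0.345
  outer loop
   vertex 3.5 4.5 2.5
   vertex 0.0 3.1 4.4
   vertex 3.5 3.6 4.9
  endloop
 endfacet
 facet normal -0.435 0.888 -0.147
  outer loop
   vertex 3.5 4.5 2.5
   vertex 2.0 3.6 1.5
   vertex 0.0 3.1 4.4
  endloop
 endfacet
 facet normal 1.000 -0.029 -0.011
  outer loop
   vertex 3.5 4.5 2.5
   vertex 3.5 3.6 4.9
   vertex 3.4 0.6 3.7
  endloop
 endfacet
 facet normal 0.635 -0.242 -0.734
  outer loop
   vertex 3.5 4.5 2.5
   vertex 3.4 0.6 3.7
   vertex 2.0 3.6 1.5
  endloop
 endfacet
 facet normal -0.138 -0.021 0.990
  outer loop
   vertex 2.3 2.1 4.7
   vertex 3.5 3.6 4.9
   vertex 0.0 3.1 4.4
  endloop
 endfacet
 facet normal -0.380 -0.690 0.616
  outer loop
   vertex 2.3 2.1 4.7
   vertex 0.0 3.1 4.4
   vertex 3.4 0.6 3.7
  endloop
 endfacet
 facet normal 0.306 -0.362 0.880
  outer loop
   vertex 2.3 2.1 4.7
   vertex 3.4 0.6 3.7
   vertex 3.5 3.6 4.9
  endloop
 endfacet
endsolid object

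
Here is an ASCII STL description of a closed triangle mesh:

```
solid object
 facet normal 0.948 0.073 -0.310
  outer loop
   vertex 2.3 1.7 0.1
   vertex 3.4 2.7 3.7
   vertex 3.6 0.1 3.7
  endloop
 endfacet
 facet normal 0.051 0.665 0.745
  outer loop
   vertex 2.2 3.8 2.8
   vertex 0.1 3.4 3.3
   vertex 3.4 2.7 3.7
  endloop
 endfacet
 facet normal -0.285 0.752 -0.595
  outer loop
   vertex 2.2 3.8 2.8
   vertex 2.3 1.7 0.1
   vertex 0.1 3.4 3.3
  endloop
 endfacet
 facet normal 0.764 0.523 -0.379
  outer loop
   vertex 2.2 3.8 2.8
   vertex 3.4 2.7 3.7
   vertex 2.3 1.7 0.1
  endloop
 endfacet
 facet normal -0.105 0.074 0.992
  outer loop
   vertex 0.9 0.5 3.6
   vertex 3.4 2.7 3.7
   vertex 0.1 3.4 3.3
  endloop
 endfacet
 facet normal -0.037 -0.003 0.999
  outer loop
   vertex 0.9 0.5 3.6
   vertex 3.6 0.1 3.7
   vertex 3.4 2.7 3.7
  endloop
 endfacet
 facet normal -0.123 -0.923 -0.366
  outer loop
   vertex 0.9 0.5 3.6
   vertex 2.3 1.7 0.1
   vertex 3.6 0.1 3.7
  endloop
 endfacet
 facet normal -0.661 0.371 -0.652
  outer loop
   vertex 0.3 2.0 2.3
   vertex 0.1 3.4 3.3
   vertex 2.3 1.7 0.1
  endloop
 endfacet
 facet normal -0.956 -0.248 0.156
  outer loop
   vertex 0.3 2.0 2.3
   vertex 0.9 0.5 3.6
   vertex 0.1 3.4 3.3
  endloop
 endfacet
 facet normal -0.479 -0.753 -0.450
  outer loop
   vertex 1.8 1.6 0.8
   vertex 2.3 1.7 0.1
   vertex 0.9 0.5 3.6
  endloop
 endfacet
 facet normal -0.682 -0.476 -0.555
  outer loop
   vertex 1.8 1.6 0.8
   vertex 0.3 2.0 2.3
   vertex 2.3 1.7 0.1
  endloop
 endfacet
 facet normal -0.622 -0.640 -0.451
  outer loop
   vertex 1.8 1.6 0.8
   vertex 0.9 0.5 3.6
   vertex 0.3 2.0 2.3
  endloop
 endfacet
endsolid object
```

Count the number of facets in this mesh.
12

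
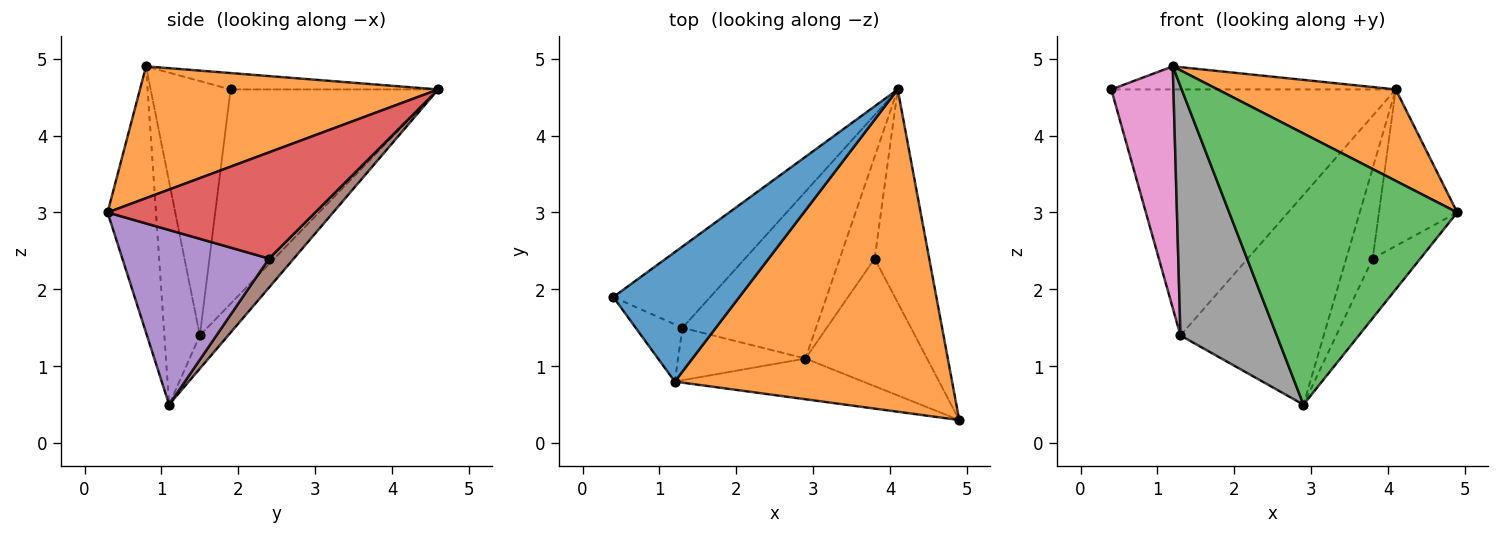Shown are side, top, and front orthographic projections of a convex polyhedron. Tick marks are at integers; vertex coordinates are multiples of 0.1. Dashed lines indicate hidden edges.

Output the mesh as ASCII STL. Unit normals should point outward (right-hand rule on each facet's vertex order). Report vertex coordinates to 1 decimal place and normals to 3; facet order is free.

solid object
 facet normal -0.127 0.174 0.977
  outer loop
   vertex 1.2 0.8 4.9
   vertex 4.1 4.6 4.6
   vertex 0.4 1.9 4.6
  endloop
 endfacet
 facet normal 0.416 -0.248 0.875
  outer loop
   vertex 1.2 0.8 4.9
   vertex 4.9 0.3 3.0
   vertex 4.1 4.6 4.6
  endloop
 endfacet
 facet normal -0.205 -0.968 -0.145
  outer loop
   vertex 1.2 0.8 4.9
   vertex 2.9 1.1 0.5
   vertex 4.9 0.3 3.0
  endloop
 endfacet
 facet normal 0.843 0.318 -0.433
  outer loop
   vertex 3.8 2.4 2.4
   vertex 4.1 4.6 4.6
   vertex 4.9 0.3 3.0
  endloop
 endfacet
 facet normal 0.793 0.258 -0.552
  outer loop
   vertex 3.8 2.4 2.4
   vertex 4.9 0.3 3.0
   vertex 2.9 1.1 0.5
  endloop
 endfacet
 facet normal 0.528 0.564 -0.636
  outer loop
   vertex 3.8 2.4 2.4
   vertex 2.9 1.1 0.5
   vertex 4.1 4.6 4.6
  endloop
 endfacet
 facet normal -0.781 -0.607 -0.144
  outer loop
   vertex 1.3 1.5 1.4
   vertex 1.2 0.8 4.9
   vertex 0.4 1.9 4.6
  endloop
 endfacet
 facet normal -0.339 -0.921 -0.194
  outer loop
   vertex 1.3 1.5 1.4
   vertex 2.9 1.1 0.5
   vertex 1.2 0.8 4.9
  endloop
 endfacet
 facet normal -0.570 0.780 -0.258
  outer loop
   vertex 1.3 1.5 1.4
   vertex 0.4 1.9 4.6
   vertex 4.1 4.6 4.6
  endloop
 endfacet
 facet normal -0.153 0.773 -0.615
  outer loop
   vertex 1.3 1.5 1.4
   vertex 4.1 4.6 4.6
   vertex 2.9 1.1 0.5
  endloop
 endfacet
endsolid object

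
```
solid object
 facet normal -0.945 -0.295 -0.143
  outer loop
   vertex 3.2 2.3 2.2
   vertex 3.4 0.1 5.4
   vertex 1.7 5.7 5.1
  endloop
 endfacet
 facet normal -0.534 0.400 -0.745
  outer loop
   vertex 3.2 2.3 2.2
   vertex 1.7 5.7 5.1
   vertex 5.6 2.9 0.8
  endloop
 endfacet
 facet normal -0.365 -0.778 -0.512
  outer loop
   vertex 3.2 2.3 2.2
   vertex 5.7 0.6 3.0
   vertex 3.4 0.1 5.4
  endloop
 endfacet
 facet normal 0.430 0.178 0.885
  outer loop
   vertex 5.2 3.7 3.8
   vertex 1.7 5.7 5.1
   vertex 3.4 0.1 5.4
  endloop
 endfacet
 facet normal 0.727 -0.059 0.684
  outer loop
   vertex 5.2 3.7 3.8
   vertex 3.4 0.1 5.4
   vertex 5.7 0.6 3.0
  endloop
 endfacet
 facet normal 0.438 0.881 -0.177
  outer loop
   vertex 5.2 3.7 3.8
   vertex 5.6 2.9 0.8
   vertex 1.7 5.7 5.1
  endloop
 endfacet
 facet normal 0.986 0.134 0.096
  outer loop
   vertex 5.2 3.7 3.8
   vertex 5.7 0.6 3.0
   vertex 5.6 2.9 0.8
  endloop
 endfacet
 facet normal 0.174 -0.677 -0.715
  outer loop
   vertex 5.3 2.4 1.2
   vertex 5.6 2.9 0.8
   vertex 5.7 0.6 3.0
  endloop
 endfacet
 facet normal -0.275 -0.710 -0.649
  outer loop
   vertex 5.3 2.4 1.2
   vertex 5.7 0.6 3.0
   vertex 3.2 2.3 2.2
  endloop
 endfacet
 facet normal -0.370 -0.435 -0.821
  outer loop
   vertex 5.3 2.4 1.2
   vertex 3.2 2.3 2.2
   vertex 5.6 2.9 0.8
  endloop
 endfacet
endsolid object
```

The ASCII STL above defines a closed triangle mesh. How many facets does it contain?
10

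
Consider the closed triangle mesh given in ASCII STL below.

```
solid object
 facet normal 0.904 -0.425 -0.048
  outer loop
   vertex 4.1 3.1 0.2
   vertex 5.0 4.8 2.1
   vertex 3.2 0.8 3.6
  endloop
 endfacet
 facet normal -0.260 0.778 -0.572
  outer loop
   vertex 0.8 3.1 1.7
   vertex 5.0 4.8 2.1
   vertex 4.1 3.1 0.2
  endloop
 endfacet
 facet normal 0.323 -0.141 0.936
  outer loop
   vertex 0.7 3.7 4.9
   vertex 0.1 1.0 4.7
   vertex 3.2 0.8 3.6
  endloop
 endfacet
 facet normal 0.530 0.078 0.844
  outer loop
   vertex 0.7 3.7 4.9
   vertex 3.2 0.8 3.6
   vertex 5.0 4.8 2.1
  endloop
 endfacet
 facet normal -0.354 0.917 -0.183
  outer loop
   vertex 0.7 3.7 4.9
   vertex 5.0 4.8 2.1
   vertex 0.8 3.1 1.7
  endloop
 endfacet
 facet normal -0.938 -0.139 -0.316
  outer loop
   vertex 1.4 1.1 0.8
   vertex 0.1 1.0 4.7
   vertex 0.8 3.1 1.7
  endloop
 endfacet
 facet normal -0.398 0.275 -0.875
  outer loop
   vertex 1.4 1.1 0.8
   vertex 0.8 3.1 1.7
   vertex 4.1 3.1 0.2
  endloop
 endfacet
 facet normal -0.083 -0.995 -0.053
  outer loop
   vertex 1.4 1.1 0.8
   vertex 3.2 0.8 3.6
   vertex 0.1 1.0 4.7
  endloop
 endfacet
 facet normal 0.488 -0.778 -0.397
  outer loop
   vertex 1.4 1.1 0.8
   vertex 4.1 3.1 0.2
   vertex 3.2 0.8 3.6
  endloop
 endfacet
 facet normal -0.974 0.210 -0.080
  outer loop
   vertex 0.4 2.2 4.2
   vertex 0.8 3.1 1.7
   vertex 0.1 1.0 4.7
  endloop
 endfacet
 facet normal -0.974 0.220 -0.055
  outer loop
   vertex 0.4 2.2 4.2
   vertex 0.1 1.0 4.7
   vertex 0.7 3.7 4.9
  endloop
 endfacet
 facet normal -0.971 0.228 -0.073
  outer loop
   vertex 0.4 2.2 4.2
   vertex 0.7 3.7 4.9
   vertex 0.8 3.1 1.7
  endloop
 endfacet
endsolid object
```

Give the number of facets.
12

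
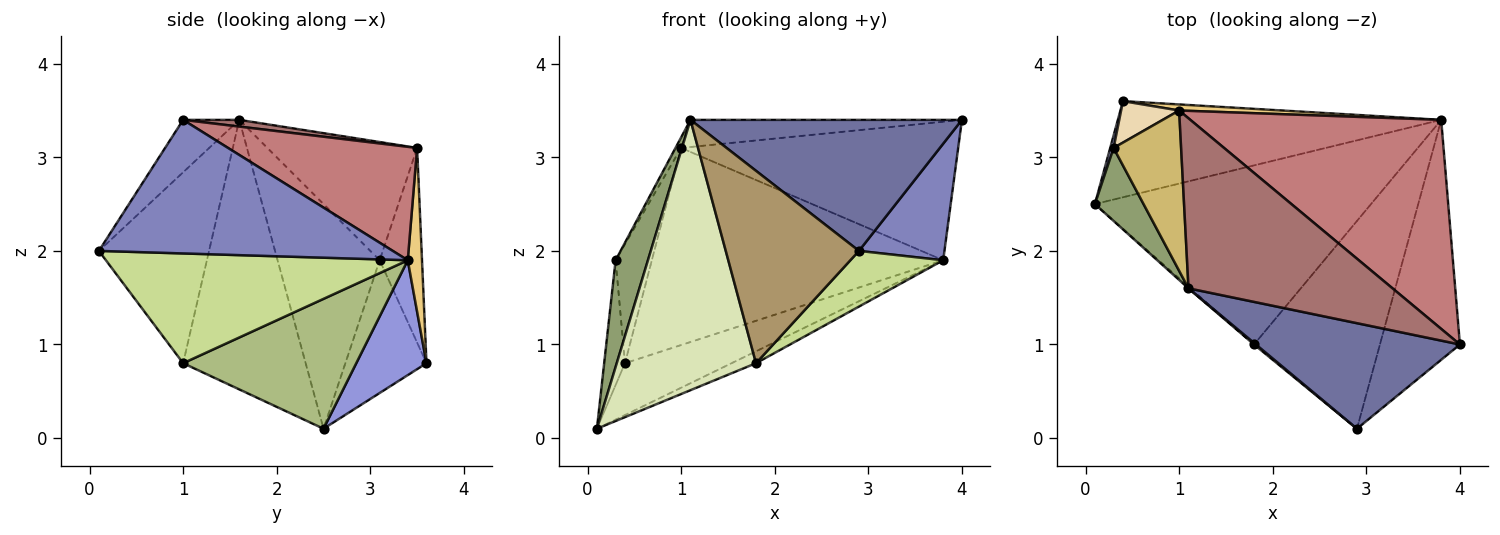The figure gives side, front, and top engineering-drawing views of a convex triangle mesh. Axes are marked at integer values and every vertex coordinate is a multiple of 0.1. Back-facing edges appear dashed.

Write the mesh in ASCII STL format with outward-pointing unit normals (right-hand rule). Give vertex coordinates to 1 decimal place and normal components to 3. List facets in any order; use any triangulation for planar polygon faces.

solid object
 facet normal -0.159 -0.769 0.619
  outer loop
   vertex 1.1 1.6 3.4
   vertex 2.9 0.1 2.0
   vertex 4.0 1.0 3.4
  endloop
 endfacet
 facet normal 0.832 -0.242 -0.498
  outer loop
   vertex 3.8 3.4 1.9
   vertex 4.0 1.0 3.4
   vertex 2.9 0.1 2.0
  endloop
 endfacet
 facet normal 0.298 0.453 -0.840
  outer loop
   vertex 3.8 3.4 1.9
   vertex 0.1 2.5 0.1
   vertex 0.4 3.6 0.8
  endloop
 endfacet
 facet normal -0.968 0.248 0.025
  outer loop
   vertex 0.3 3.1 1.9
   vertex 0.4 3.6 0.8
   vertex 0.1 2.5 0.1
  endloop
 endfacet
 facet normal -0.934 -0.296 0.202
  outer loop
   vertex 0.3 3.1 1.9
   vertex 0.1 2.5 0.1
   vertex 1.1 1.6 3.4
  endloop
 endfacet
 facet normal 0.425 0.060 -0.903
  outer loop
   vertex 1.8 1.0 0.8
   vertex 0.1 2.5 0.1
   vertex 3.8 3.4 1.9
  endloop
 endfacet
 facet normal 0.644 -0.198 -0.739
  outer loop
   vertex 1.8 1.0 0.8
   vertex 3.8 3.4 1.9
   vertex 2.9 0.1 2.0
  endloop
 endfacet
 facet normal -0.661 -0.751 -0.005
  outer loop
   vertex 1.8 1.0 0.8
   vertex 1.1 1.6 3.4
   vertex 0.1 2.5 0.1
  endloop
 endfacet
 facet normal -0.637 -0.771 0.006
  outer loop
   vertex 1.8 1.0 0.8
   vertex 2.9 0.1 2.0
   vertex 1.1 1.6 3.4
  endloop
 endfacet
 facet normal -0.868 0.033 0.495
  outer loop
   vertex 1.0 3.5 3.1
   vertex 0.3 3.1 1.9
   vertex 1.1 1.6 3.4
  endloop
 endfacet
 facet normal 0.049 0.998 0.031
  outer loop
   vertex 1.0 3.5 3.1
   vertex 3.8 3.4 1.9
   vertex 0.4 3.6 0.8
  endloop
 endfacet
 facet normal -0.741 0.634 0.221
  outer loop
   vertex 1.0 3.5 3.1
   vertex 0.4 3.6 0.8
   vertex 0.3 3.1 1.9
  endloop
 endfacet
 facet normal 0.033 0.158 0.987
  outer loop
   vertex 1.0 3.5 3.1
   vertex 1.1 1.6 3.4
   vertex 4.0 1.0 3.4
  endloop
 endfacet
 facet normal 0.353 0.517 0.780
  outer loop
   vertex 1.0 3.5 3.1
   vertex 4.0 1.0 3.4
   vertex 3.8 3.4 1.9
  endloop
 endfacet
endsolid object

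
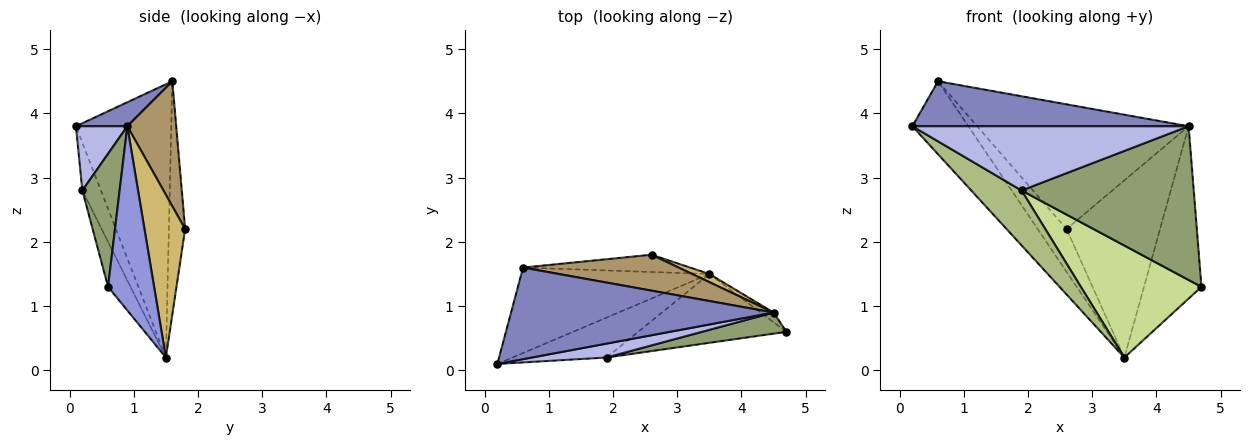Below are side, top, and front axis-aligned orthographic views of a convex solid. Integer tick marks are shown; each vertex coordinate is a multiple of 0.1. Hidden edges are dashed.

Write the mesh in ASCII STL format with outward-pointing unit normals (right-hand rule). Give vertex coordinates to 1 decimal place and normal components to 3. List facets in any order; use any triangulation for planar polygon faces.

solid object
 facet normal -0.741 0.436 -0.510
  outer loop
   vertex 3.5 1.5 0.2
   vertex 0.2 0.1 3.8
   vertex 0.6 1.6 4.5
  endloop
 endfacet
 facet normal 0.082 -0.439 0.895
  outer loop
   vertex 4.5 0.9 3.8
   vertex 0.6 1.6 4.5
   vertex 0.2 0.1 3.8
  endloop
 endfacet
 facet normal 0.625 0.780 -0.044
  outer loop
   vertex 4.5 0.9 3.8
   vertex 4.7 0.6 1.3
   vertex 3.5 1.5 0.2
  endloop
 endfacet
 facet normal 0.179 -0.962 0.208
  outer loop
   vertex 1.9 0.2 2.8
   vertex 4.5 0.9 3.8
   vertex 0.2 0.1 3.8
  endloop
 endfacet
 facet normal 0.210 -0.969 0.133
  outer loop
   vertex 1.9 0.2 2.8
   vertex 4.7 0.6 1.3
   vertex 4.5 0.9 3.8
  endloop
 endfacet
 facet normal -0.286 -0.775 -0.563
  outer loop
   vertex 1.9 0.2 2.8
   vertex 0.2 0.1 3.8
   vertex 3.5 1.5 0.2
  endloop
 endfacet
 facet normal -0.157 -0.841 -0.517
  outer loop
   vertex 1.9 0.2 2.8
   vertex 3.5 1.5 0.2
   vertex 4.7 0.6 1.3
  endloop
 endfacet
 facet normal -0.464 0.821 -0.332
  outer loop
   vertex 2.6 1.8 2.2
   vertex 3.5 1.5 0.2
   vertex 0.6 1.6 4.5
  endloop
 endfacet
 facet normal 0.217 0.938 0.270
  outer loop
   vertex 2.6 1.8 2.2
   vertex 0.6 1.6 4.5
   vertex 4.5 0.9 3.8
  endloop
 endfacet
 facet normal 0.399 0.916 0.042
  outer loop
   vertex 2.6 1.8 2.2
   vertex 4.5 0.9 3.8
   vertex 3.5 1.5 0.2
  endloop
 endfacet
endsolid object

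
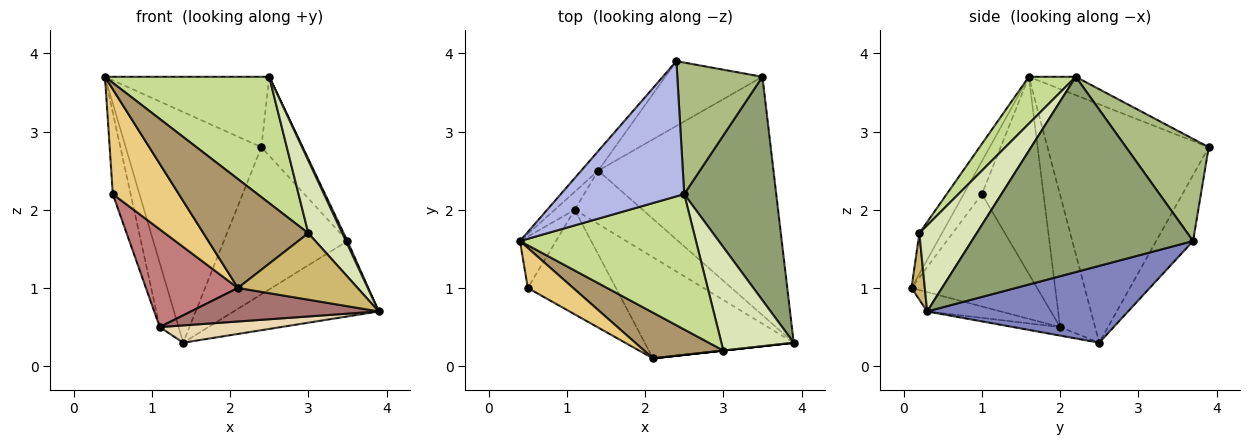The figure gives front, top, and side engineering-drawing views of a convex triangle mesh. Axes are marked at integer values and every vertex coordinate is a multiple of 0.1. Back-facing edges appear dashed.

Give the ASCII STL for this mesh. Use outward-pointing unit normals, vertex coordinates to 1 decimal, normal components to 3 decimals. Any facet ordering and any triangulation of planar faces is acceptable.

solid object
 facet normal -0.764 0.643 -0.054
  outer loop
   vertex 1.4 2.5 0.3
   vertex 0.4 1.6 3.7
   vertex 2.4 3.9 2.8
  endloop
 endfacet
 facet normal 0.386 0.278 -0.880
  outer loop
   vertex 3.5 3.7 1.6
   vertex 3.9 0.3 0.7
   vertex 1.4 2.5 0.3
  endloop
 endfacet
 facet normal -0.264 0.883 -0.389
  outer loop
   vertex 3.5 3.7 1.6
   vertex 1.4 2.5 0.3
   vertex 2.4 3.9 2.8
  endloop
 endfacet
 facet normal -0.131 0.458 0.879
  outer loop
   vertex 2.5 2.2 3.7
   vertex 2.4 3.9 2.8
   vertex 0.4 1.6 3.7
  endloop
 endfacet
 facet normal 0.905 -0.006 0.426
  outer loop
   vertex 2.5 2.2 3.7
   vertex 3.9 0.3 0.7
   vertex 3.5 3.7 1.6
  endloop
 endfacet
 facet normal 0.717 0.359 0.598
  outer loop
   vertex 2.5 2.2 3.7
   vertex 3.5 3.7 1.6
   vertex 2.4 3.9 2.8
  endloop
 endfacet
 facet normal 0.191 -0.670 0.718
  outer loop
   vertex 3.0 0.2 1.7
   vertex 2.5 2.2 3.7
   vertex 0.4 1.6 3.7
  endloop
 endfacet
 facet normal 0.697 -0.412 0.586
  outer loop
   vertex 3.0 0.2 1.7
   vertex 3.9 0.3 0.7
   vertex 2.5 2.2 3.7
  endloop
 endfacet
 facet normal -0.195 -0.904 0.380
  outer loop
   vertex 3.0 0.2 1.7
   vertex 0.4 1.6 3.7
   vertex 2.1 0.1 1.0
  endloop
 endfacet
 facet normal 0.110 -0.994 0.000
  outer loop
   vertex 3.0 0.2 1.7
   vertex 2.1 0.1 1.0
   vertex 3.9 0.3 0.7
  endloop
 endfacet
 facet normal -0.250 -0.905 0.345
  outer loop
   vertex 0.5 1.0 2.2
   vertex 2.1 0.1 1.0
   vertex 0.4 1.6 3.7
  endloop
 endfacet
 facet normal -0.119 -0.307 -0.944
  outer loop
   vertex 1.1 2.0 0.5
   vertex 1.4 2.5 0.3
   vertex 3.9 0.3 0.7
  endloop
 endfacet
 facet normal -0.122 -0.312 -0.942
  outer loop
   vertex 1.1 2.0 0.5
   vertex 3.9 0.3 0.7
   vertex 2.1 0.1 1.0
  endloop
 endfacet
 facet normal -0.682 -0.499 -0.534
  outer loop
   vertex 1.1 2.0 0.5
   vertex 2.1 0.1 1.0
   vertex 0.5 1.0 2.2
  endloop
 endfacet
 facet normal -0.872 0.471 -0.132
  outer loop
   vertex 1.1 2.0 0.5
   vertex 0.4 1.6 3.7
   vertex 1.4 2.5 0.3
  endloop
 endfacet
 facet normal -0.946 0.274 -0.173
  outer loop
   vertex 1.1 2.0 0.5
   vertex 0.5 1.0 2.2
   vertex 0.4 1.6 3.7
  endloop
 endfacet
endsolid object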